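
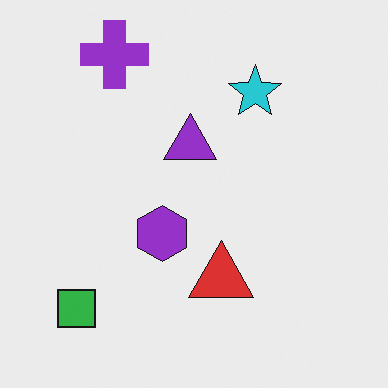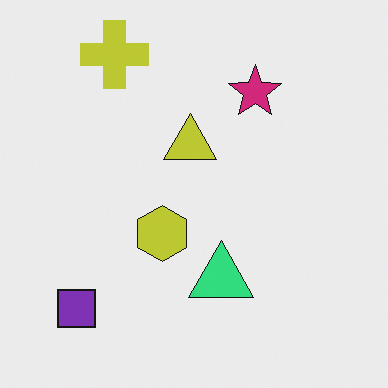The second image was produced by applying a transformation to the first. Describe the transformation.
This is the original image hue-shifted by a moderate amount.

Every shape's color has rotated by the same amount around the hue wheel — a uniform hue shift.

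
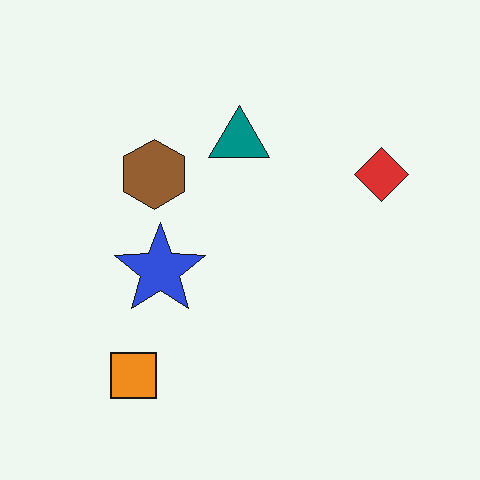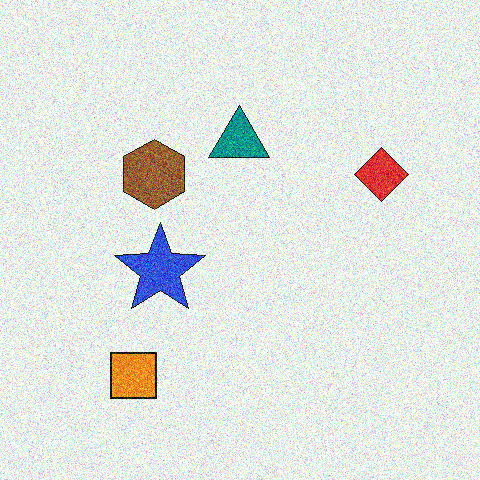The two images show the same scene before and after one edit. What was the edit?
The transformation is: degraded with heavy additive noise.

Random speckle covers the whole image, including the flat background.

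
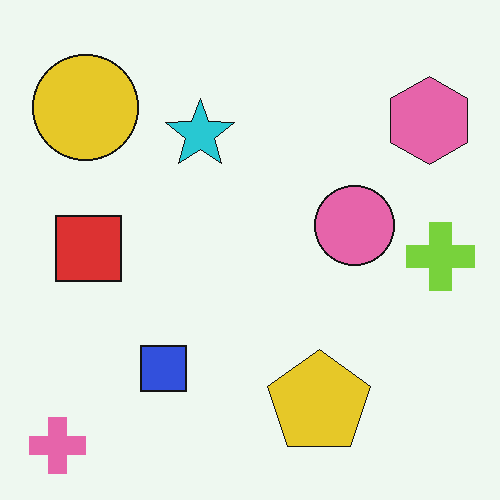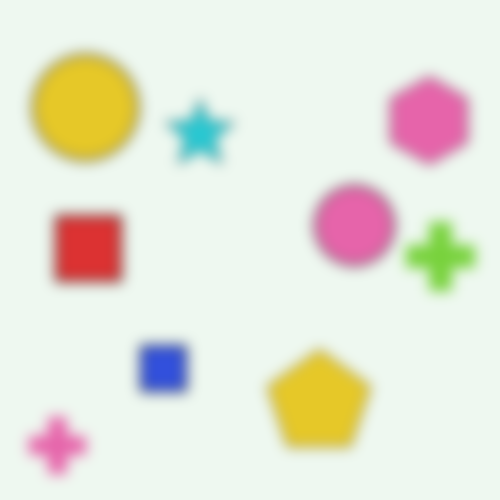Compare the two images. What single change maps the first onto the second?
It was heavily blurred.

Shape edges and outlines are uniformly softened across the whole image.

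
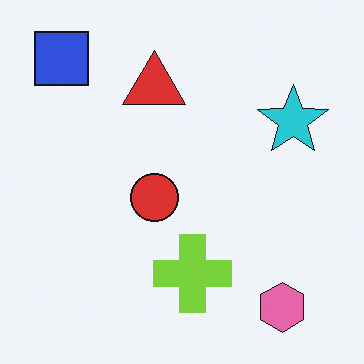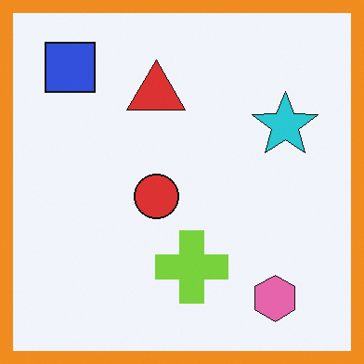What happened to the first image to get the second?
Framed with a orange border.

A solid orange frame runs around the edge of the second image, with the content slightly shrunk inside it.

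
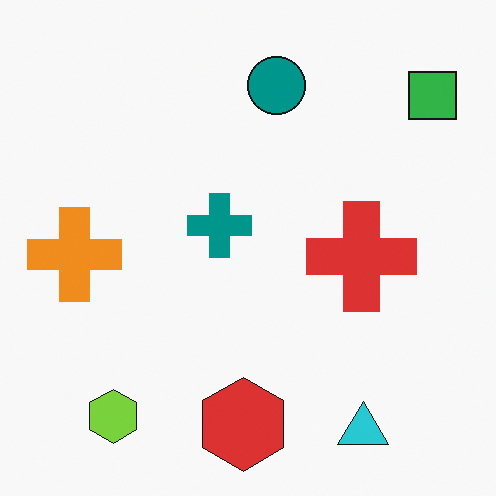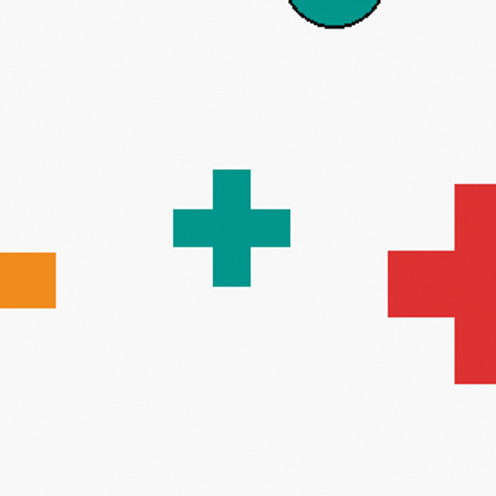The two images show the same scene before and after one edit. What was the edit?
The second image is the first cropped tightly and scaled back up.

The visible shapes are larger and the field of view is narrower; shapes near the original edges may be partly or wholly outside the frame — a crop-and-rescale.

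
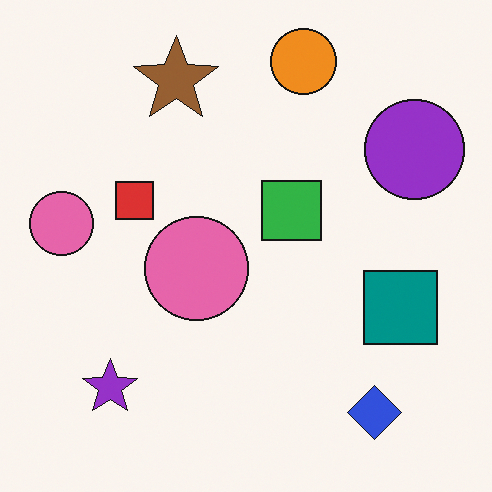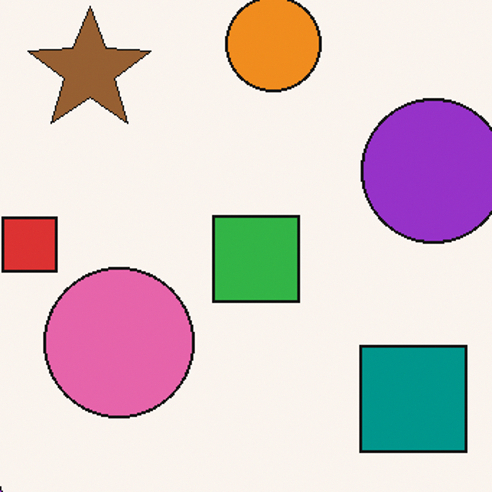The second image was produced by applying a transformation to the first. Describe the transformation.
Cropped slightly and scaled back up.

The visible shapes are larger and the field of view is narrower; shapes near the original edges may be partly or wholly outside the frame — a crop-and-rescale.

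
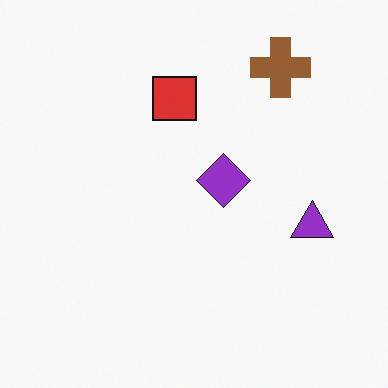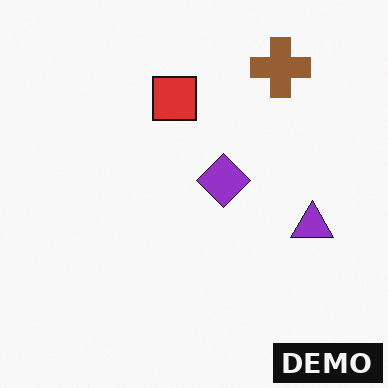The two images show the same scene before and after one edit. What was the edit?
The second image is the first watermarked with the text "DEMO" in the lower-right corner.

A dark label reading "DEMO" appears in the lower-right corner.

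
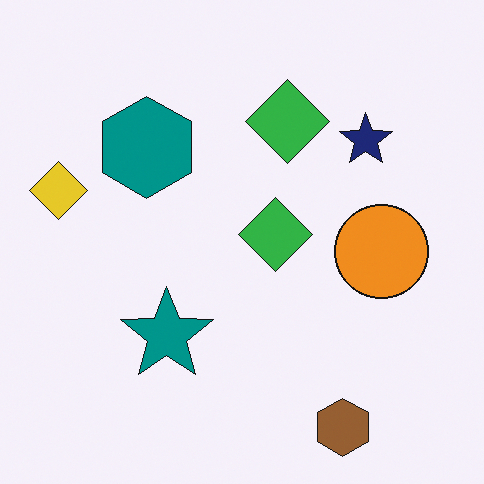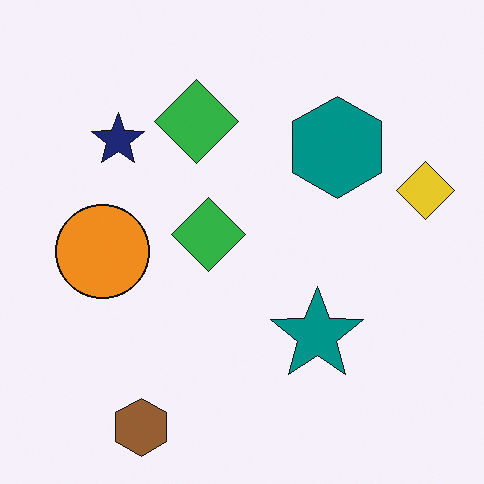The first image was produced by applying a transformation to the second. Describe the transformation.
The first image is the second flipped horizontally (left ↔ right).

The yellow diamond is in the right of the second image and the left of the first — shapes on opposite sides of the vertical midline have swapped in a mirror flip.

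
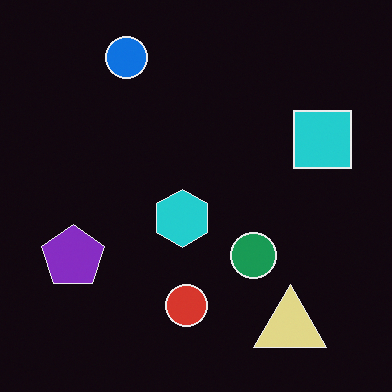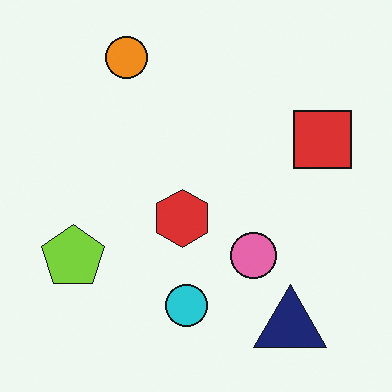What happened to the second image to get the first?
It was color-inverted (negative).

The light background has become dark and every shape's color is its complement — a photographic negative.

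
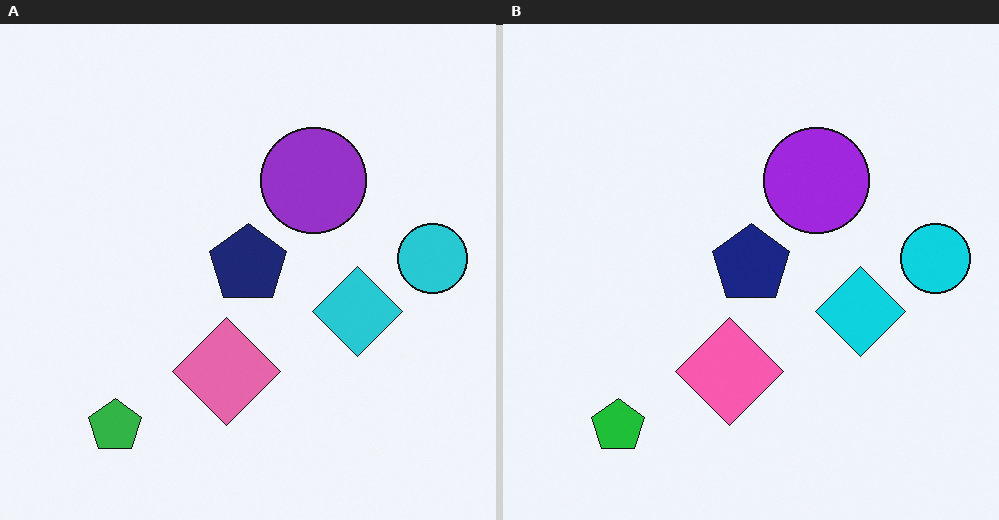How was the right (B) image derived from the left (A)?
The image was slightly oversaturated.

All colors are more vivid — a global saturation change.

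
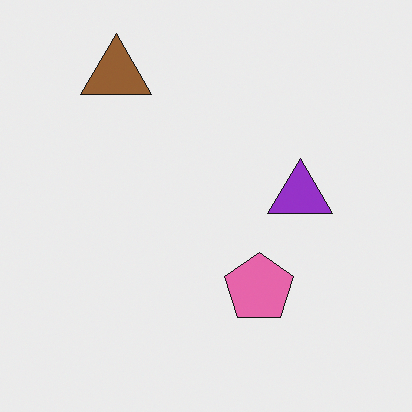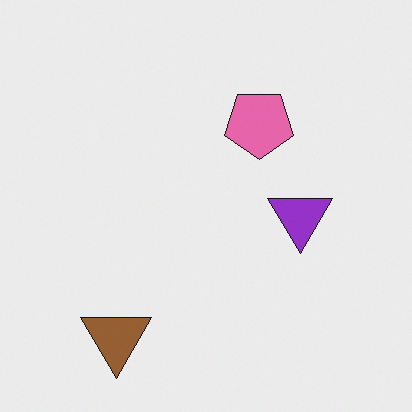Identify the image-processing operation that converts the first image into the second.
The image was flipped vertically (top ↔ bottom).

The brown triangle is in the top-left of the first image and the bottom-left of the second — shapes on opposite sides of the horizontal midline have swapped in a mirror flip.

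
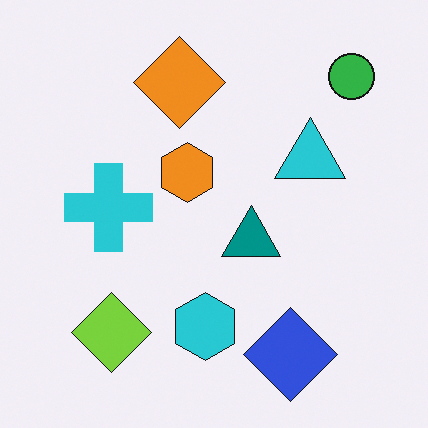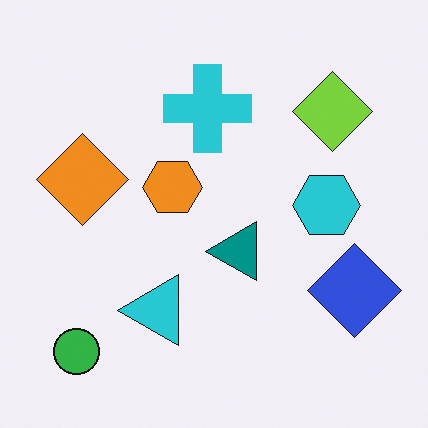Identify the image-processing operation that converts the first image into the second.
The second image is the first transposed (reflected across the top-left ↔ bottom-right diagonal).

Shapes have swapped their row and column positions — what was in the top-right is now in the bottom-left — a diagonal reflection.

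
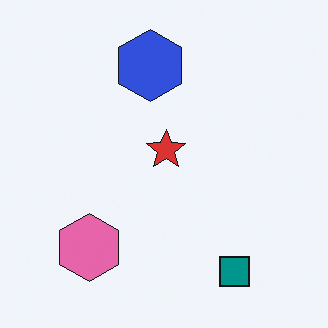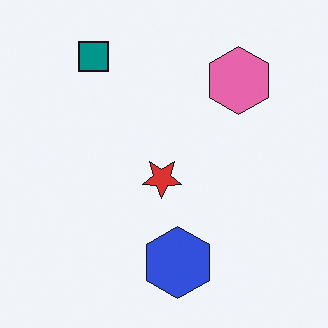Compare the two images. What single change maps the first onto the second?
Rotated 180°.

The teal square sits in the bottom-right of the first image and the top-left of the second — consistent with a whole-image 180° rotation.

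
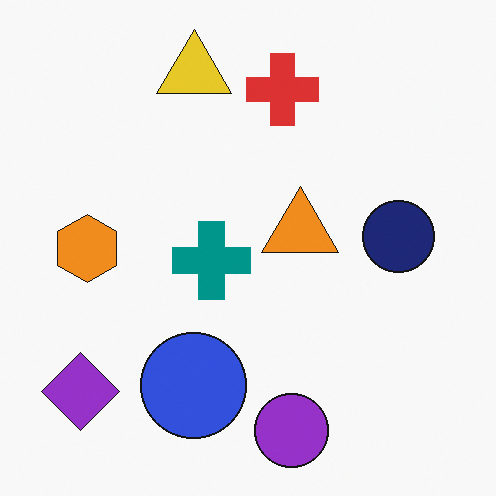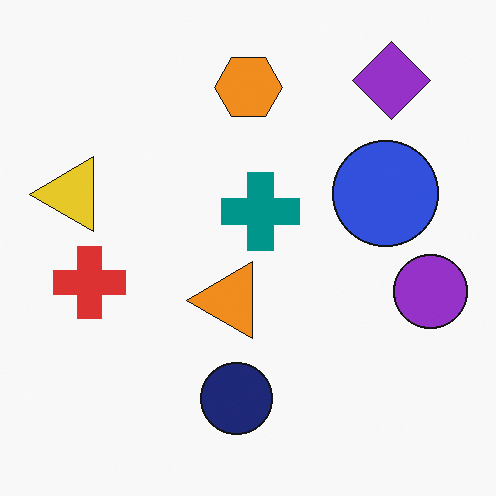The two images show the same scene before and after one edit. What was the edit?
It was transposed (reflected across the top-left ↔ bottom-right diagonal).

Shapes have swapped their row and column positions — what was in the top-right is now in the bottom-left — a diagonal reflection.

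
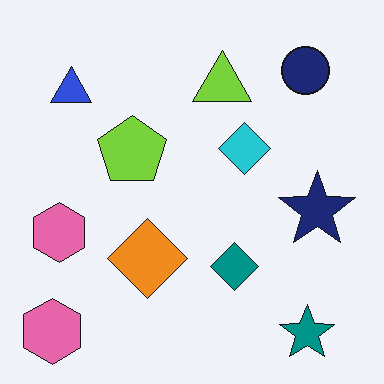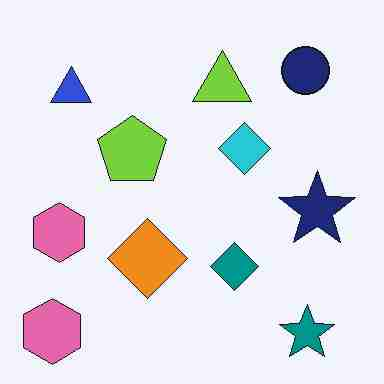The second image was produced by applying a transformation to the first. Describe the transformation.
Degraded with heavy JPEG compression.

Blocky 8×8 compression artifacts appear around shape edges and the flat background shows ringing — characteristic JPEG degradation.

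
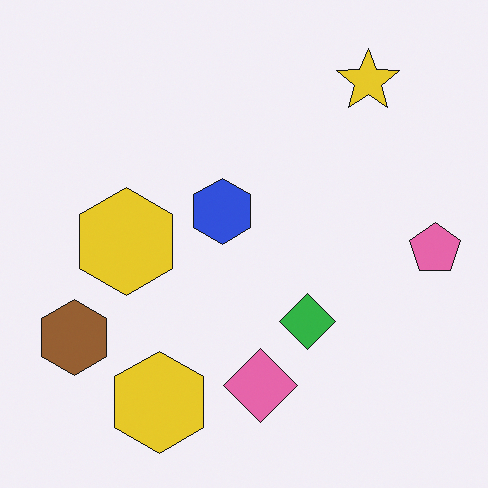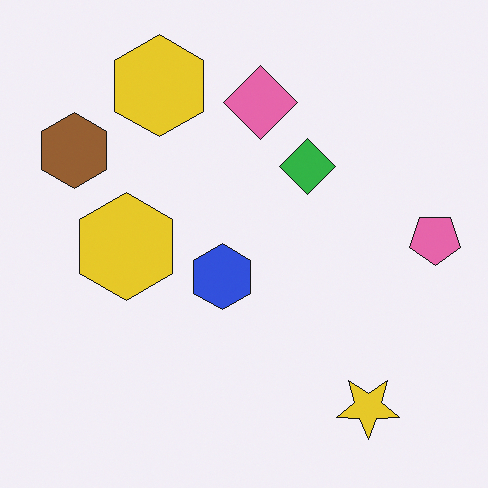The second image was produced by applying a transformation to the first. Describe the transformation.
The transformation is: flipped vertically (top ↔ bottom).

The yellow star is in the top-right of the first image and the bottom-right of the second — shapes on opposite sides of the horizontal midline have swapped in a mirror flip.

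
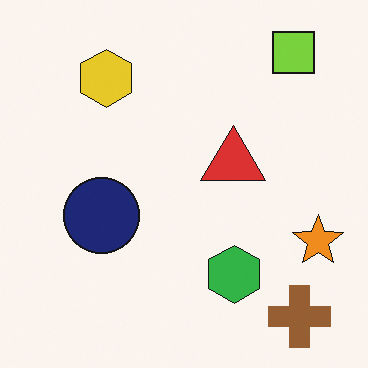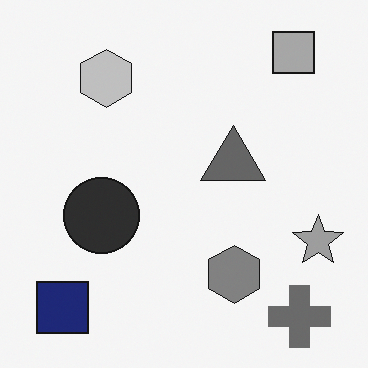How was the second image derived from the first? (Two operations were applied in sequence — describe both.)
Converted to grayscale, then overlaid with an additional navy square.

All color is removed — every shape is now a shade of grey. A navy square appears in the second image that is absent from the first.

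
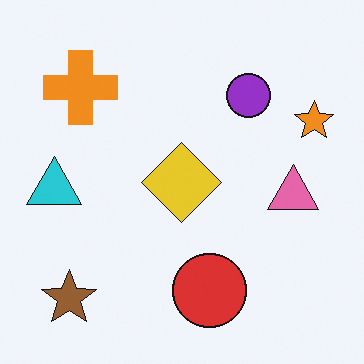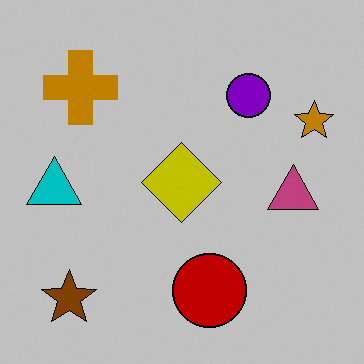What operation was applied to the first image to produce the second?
It was heavily posterized to just a handful of flat colors.

Each flat color has snapped to a coarser quantized level — most visibly, the near-white background has dropped to a flat grey.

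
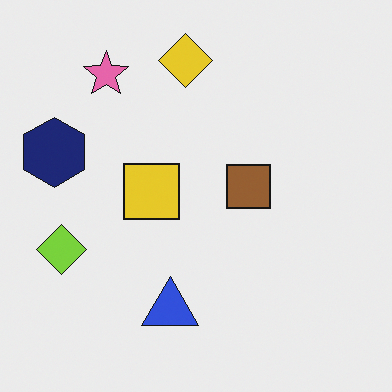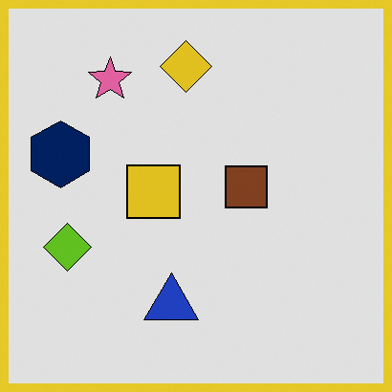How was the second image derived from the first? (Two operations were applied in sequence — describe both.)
The image was moderately posterized, then framed with a yellow border.

Each flat color has snapped to a coarser quantized level — most visibly, the near-white background has dropped to a flat grey. A solid yellow frame runs around the edge of the second image, with the content slightly shrunk inside it.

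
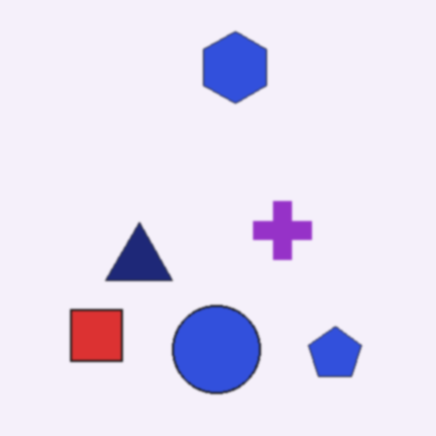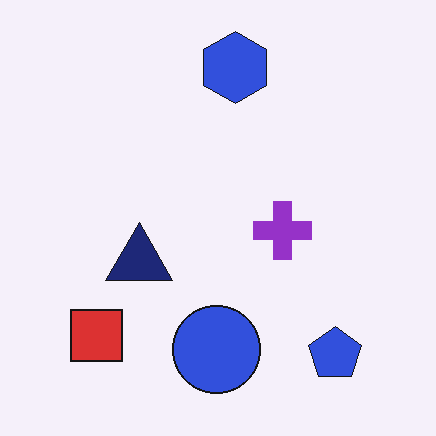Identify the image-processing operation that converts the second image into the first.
This is the original image lightly blurred.

Shape edges and outlines are uniformly softened across the whole image.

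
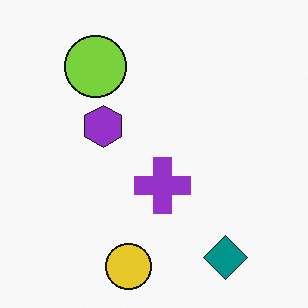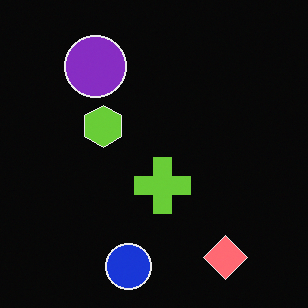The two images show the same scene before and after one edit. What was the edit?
The image was color-inverted (negative).

The light background has become dark and every shape's color is its complement — a photographic negative.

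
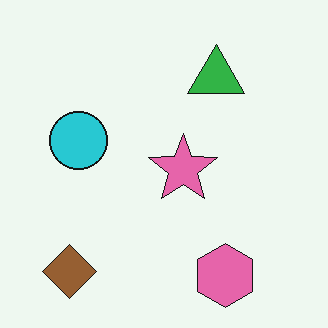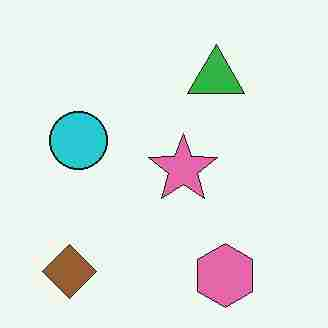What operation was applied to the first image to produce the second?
The transformation is: heavily JPEG-compressed with obvious blocking artifacts.

Blocky 8×8 compression artifacts appear around shape edges and the flat background shows ringing — characteristic JPEG degradation.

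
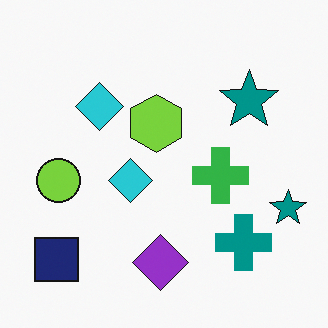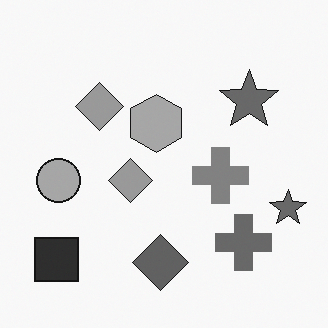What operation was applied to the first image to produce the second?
This is the original image converted to grayscale.

All color is removed — every shape is now a shade of grey.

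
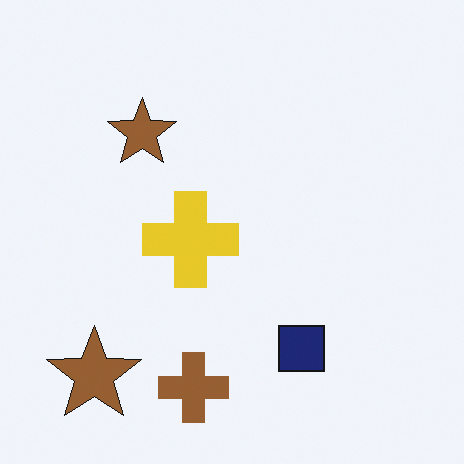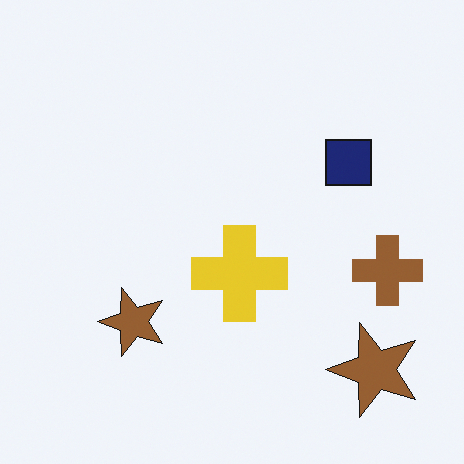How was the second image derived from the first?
Rotated 90° counter-clockwise.

The brown cross sits in the bottom of the first image and the right of the second — consistent with a whole-image 90° counter-clockwise rotation.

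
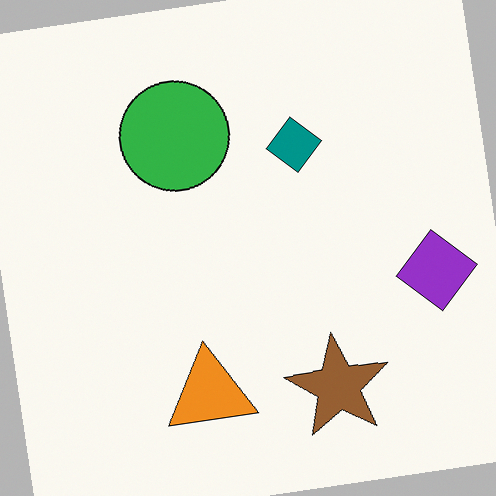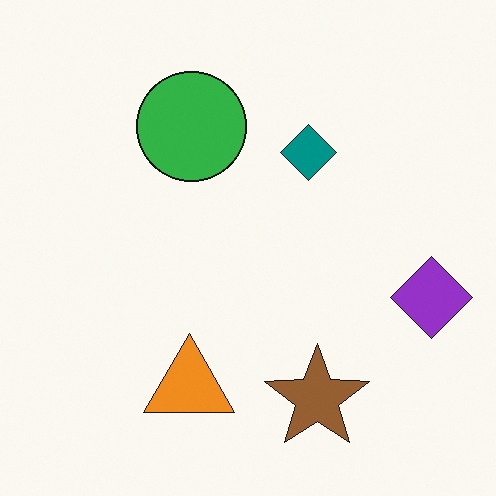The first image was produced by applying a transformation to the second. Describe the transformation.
This is the original image rotated counter-clockwise by a few degrees.

Every shape is tilted by the same angle and the image corners show triangular fill wedges — a whole-image rotation by a non-right angle.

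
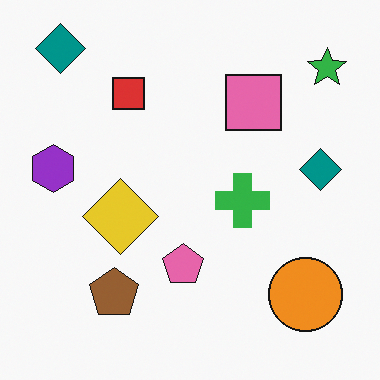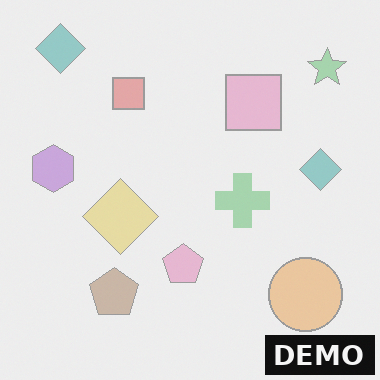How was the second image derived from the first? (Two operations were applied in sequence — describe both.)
The transformation is: given much lower contrast, then watermarked with the text "DEMO" in the lower-right corner.

Tones are pushed toward mid-grey across the whole image — a global contrast change. A dark label reading "DEMO" appears in the lower-right corner.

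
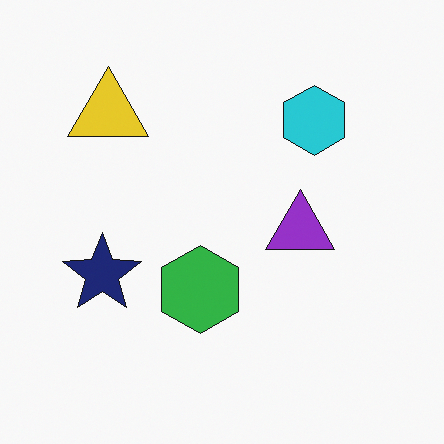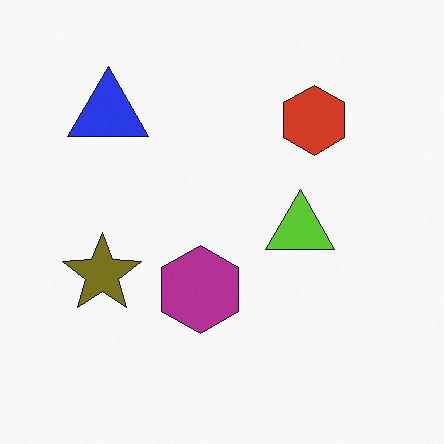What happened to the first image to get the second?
The transformation is: hue-shifted by a large amount.

Every shape's color has rotated by the same amount around the hue wheel — a uniform hue shift.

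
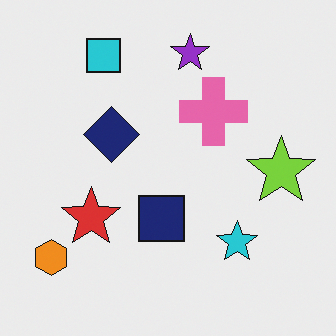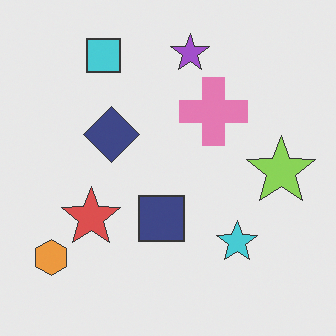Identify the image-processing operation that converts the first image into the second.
It was given slightly reduced contrast.

Tones are pushed toward mid-grey across the whole image — a global contrast change.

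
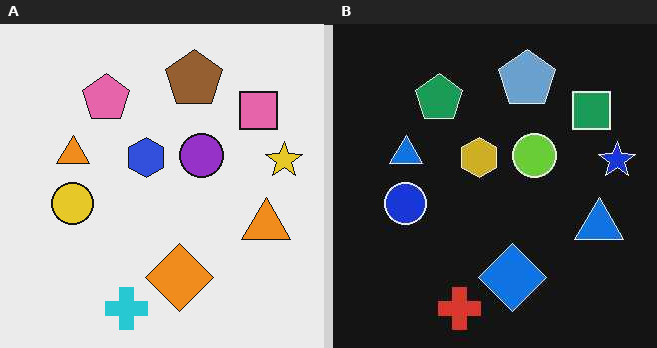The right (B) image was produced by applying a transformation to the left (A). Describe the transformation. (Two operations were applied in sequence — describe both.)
It was color-inverted (negative), then given moderate JPEG compression.

The light background has become dark and every shape's color is its complement — a photographic negative. Blocky 8×8 compression artifacts appear around shape edges and the flat background shows ringing — characteristic JPEG degradation.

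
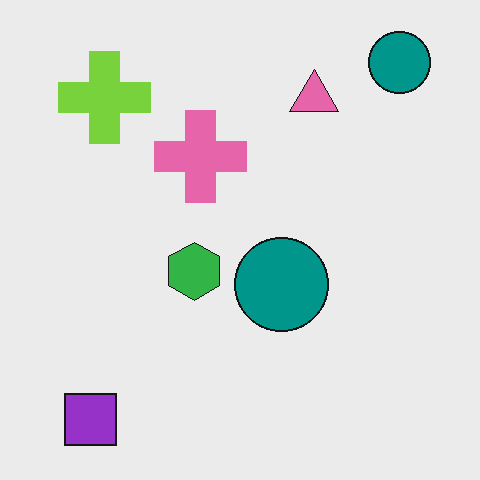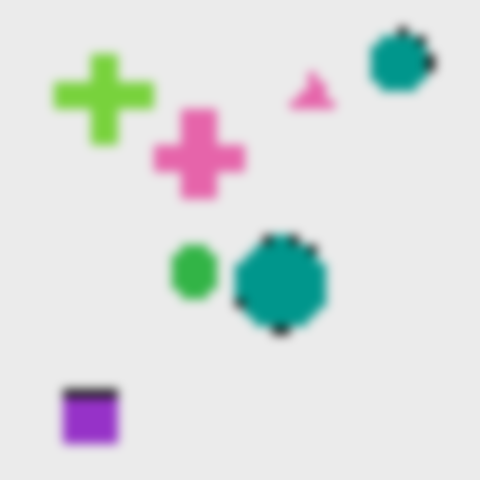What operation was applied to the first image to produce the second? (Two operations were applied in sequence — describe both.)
Heavily pixelated into large blocks, then strongly gaussian-blurred.

Shapes are reduced to large square blocks; fine edges and outlines are lost — a downscale-then-upscale (mosaic) effect. Shape edges and outlines are uniformly softened across the whole image.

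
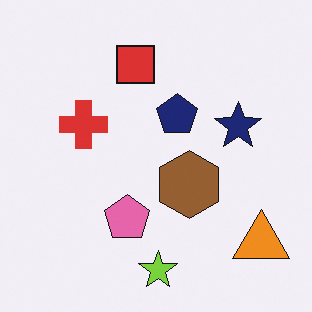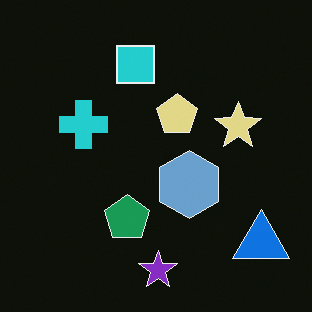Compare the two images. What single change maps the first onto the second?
The transformation is: color-inverted (negative).

The light background has become dark and every shape's color is its complement — a photographic negative.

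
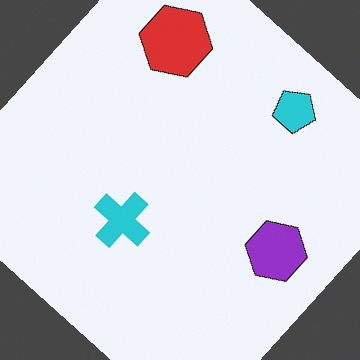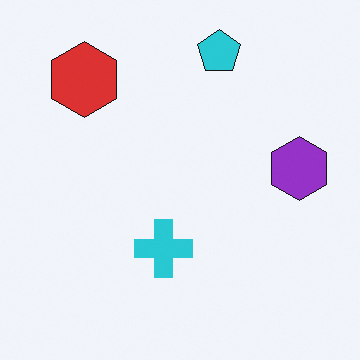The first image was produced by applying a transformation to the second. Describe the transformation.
The image was rotated clockwise by a large amount — several tens of degrees.

Every shape is tilted by the same angle and the image corners show triangular fill wedges — a whole-image rotation by a non-right angle.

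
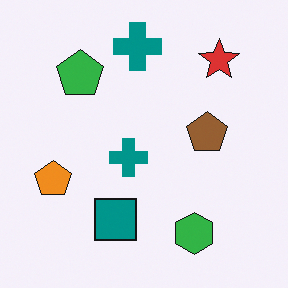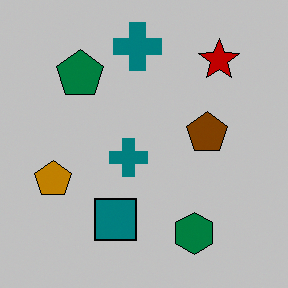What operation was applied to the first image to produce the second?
The image was heavily posterized to just a handful of flat colors.

Each flat color has snapped to a coarser quantized level — most visibly, the near-white background has dropped to a flat grey.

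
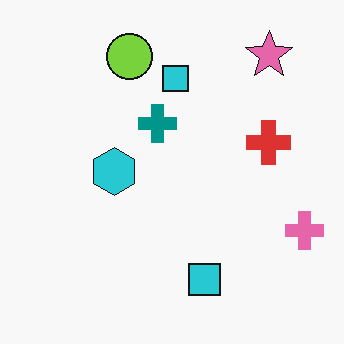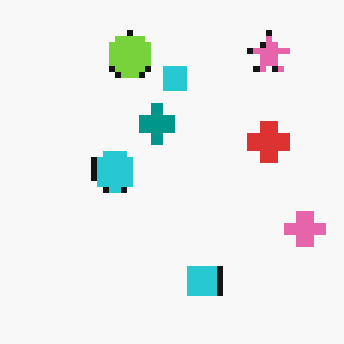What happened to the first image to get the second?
This is the original image pixelated into visible square blocks.

Shapes are reduced to large square blocks; fine edges and outlines are lost — a downscale-then-upscale (mosaic) effect.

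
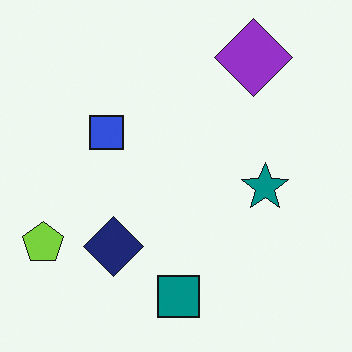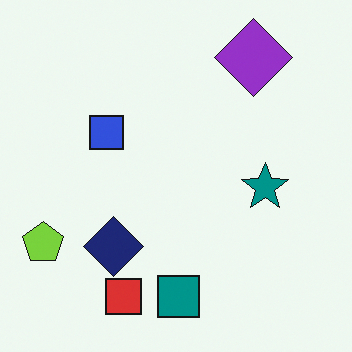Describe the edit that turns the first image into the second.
The second image is the first overlaid with an additional red square.

A red square appears in the second image that is absent from the first.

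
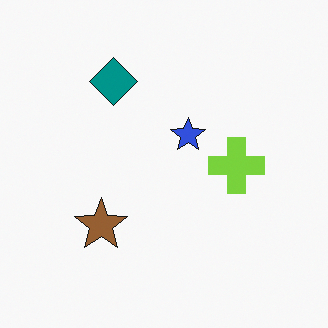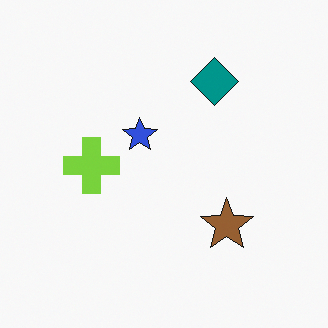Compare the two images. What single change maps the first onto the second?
The image was flipped horizontally (left ↔ right).

The lime cross is in the right of the first image and the left of the second — shapes on opposite sides of the vertical midline have swapped in a mirror flip.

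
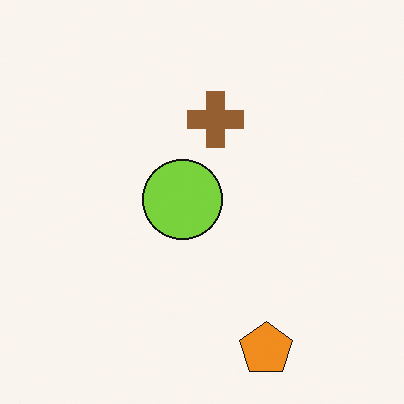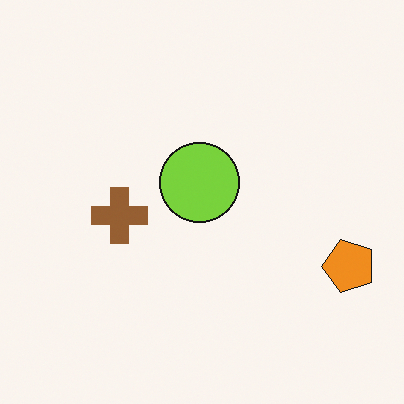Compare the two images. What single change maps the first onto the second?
The transformation is: transposed (reflected across the top-left ↔ bottom-right diagonal).

Shapes have swapped their row and column positions — what was in the top-right is now in the bottom-left — a diagonal reflection.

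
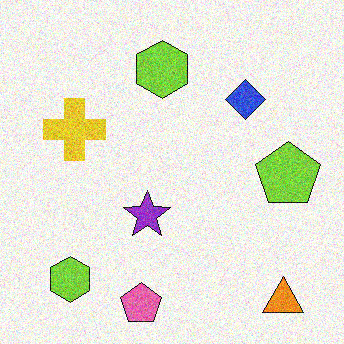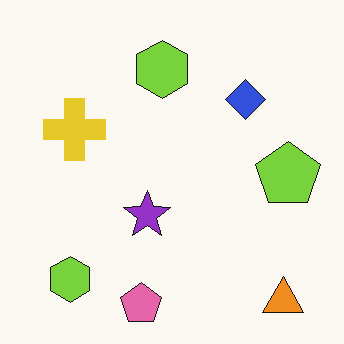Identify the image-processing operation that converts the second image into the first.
The image was degraded with visible gaussian noise.

Random speckle covers the whole image, including the flat background.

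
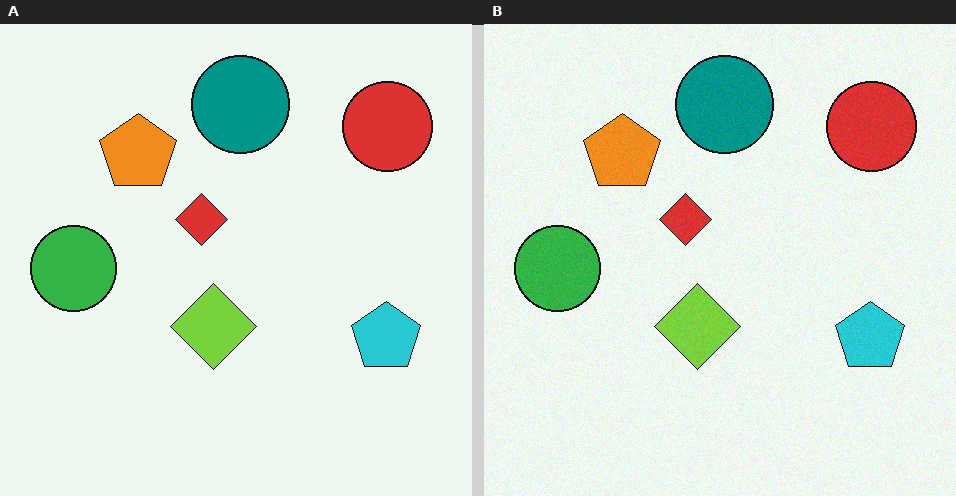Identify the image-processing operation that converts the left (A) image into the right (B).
The transformation is: degraded with a light layer of grain.

Random speckle covers the whole image, including the flat background.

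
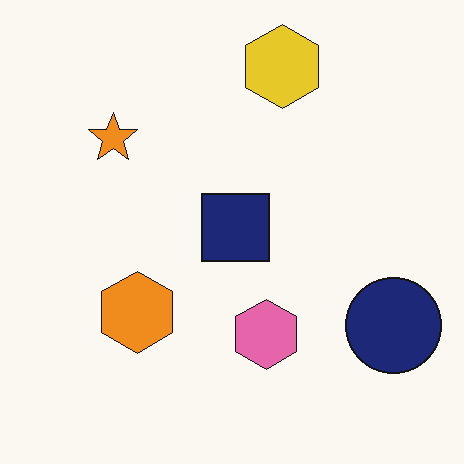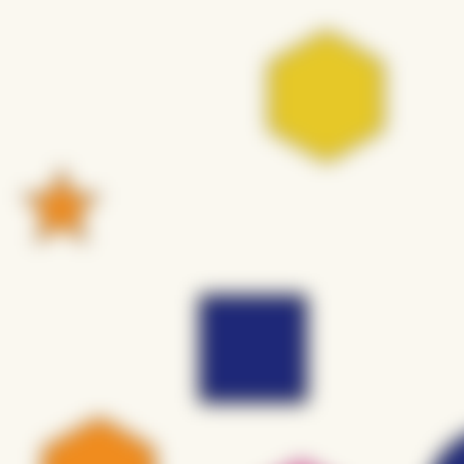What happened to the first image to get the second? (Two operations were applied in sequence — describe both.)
This is the original image strongly gaussian-blurred, then cropped slightly and scaled back up.

Shape edges and outlines are uniformly softened across the whole image. The visible shapes are larger and the field of view is narrower; shapes near the original edges may be partly or wholly outside the frame — a crop-and-rescale.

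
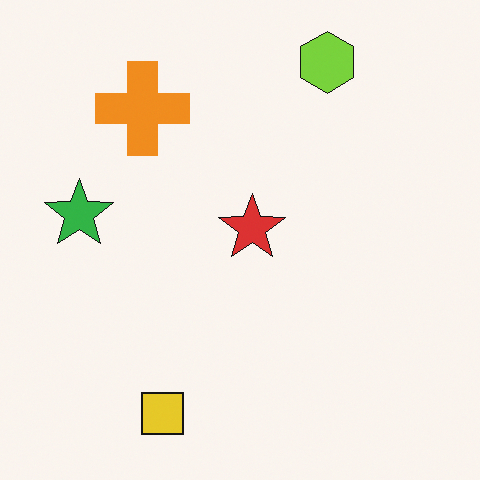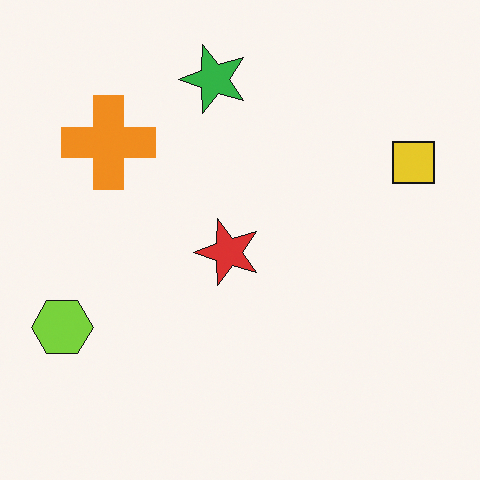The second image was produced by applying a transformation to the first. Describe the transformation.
The second image is the first transposed (reflected across the top-left ↔ bottom-right diagonal).

Shapes have swapped their row and column positions — what was in the top-right is now in the bottom-left — a diagonal reflection.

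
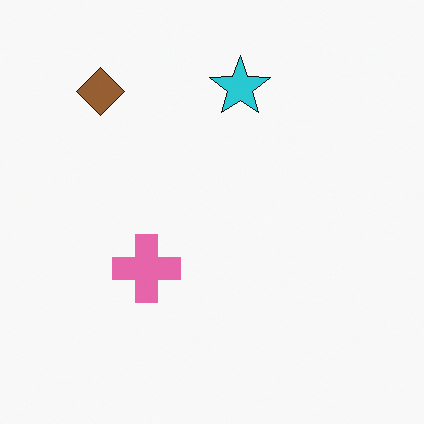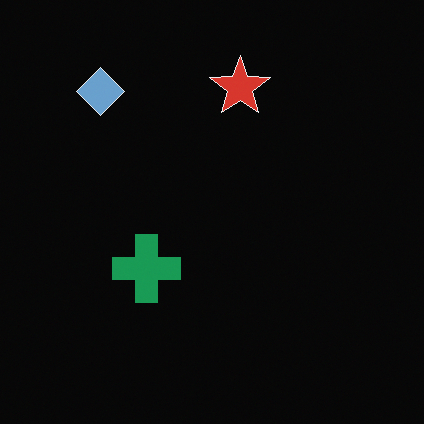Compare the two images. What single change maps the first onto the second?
It was color-inverted (negative).

The light background has become dark and every shape's color is its complement — a photographic negative.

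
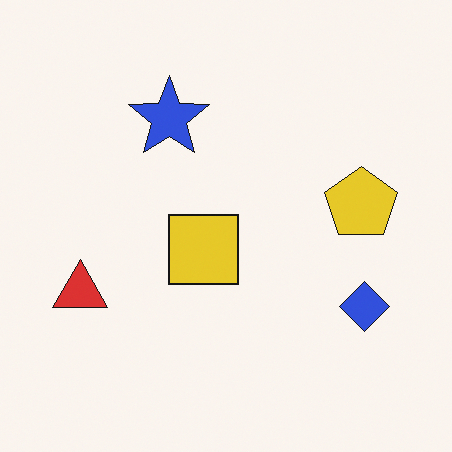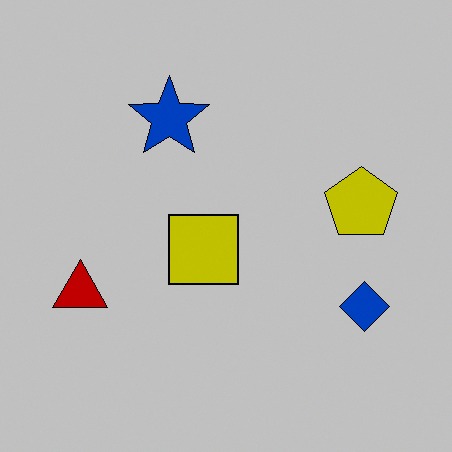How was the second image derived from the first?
The transformation is: heavily posterized to just a handful of flat colors.

Each flat color has snapped to a coarser quantized level — most visibly, the near-white background has dropped to a flat grey.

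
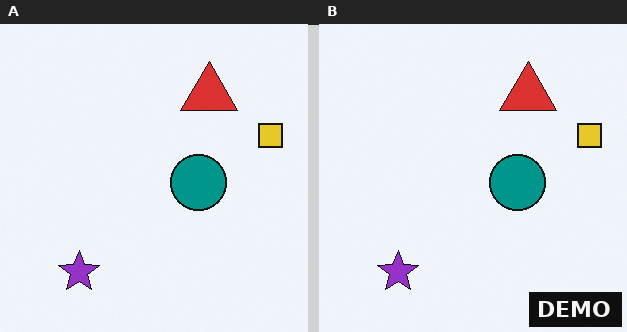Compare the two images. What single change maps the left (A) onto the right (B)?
It was watermarked with the text "DEMO" in the lower-right corner.

A dark label reading "DEMO" appears in the lower-right corner.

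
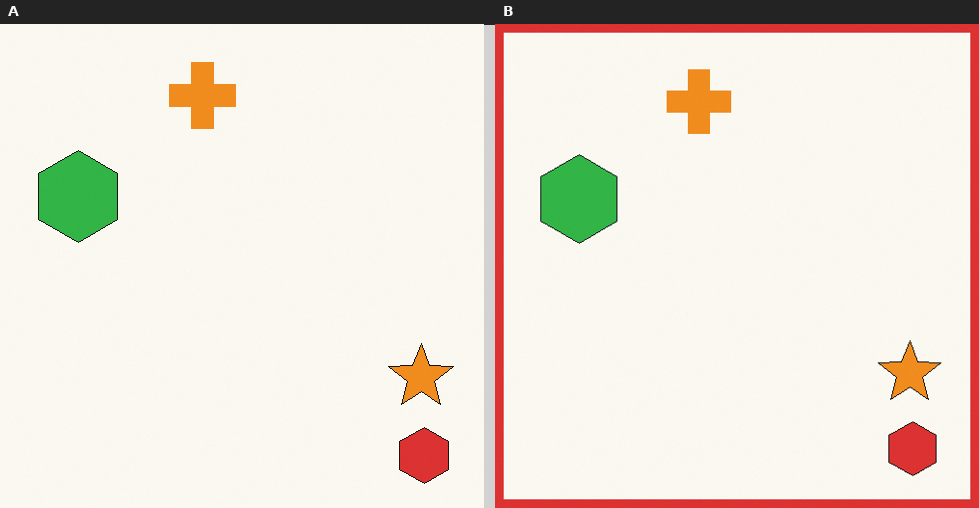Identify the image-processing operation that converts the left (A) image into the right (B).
The transformation is: framed with a red border.

A solid red frame runs around the edge of the right (B) image, with the content slightly shrunk inside it.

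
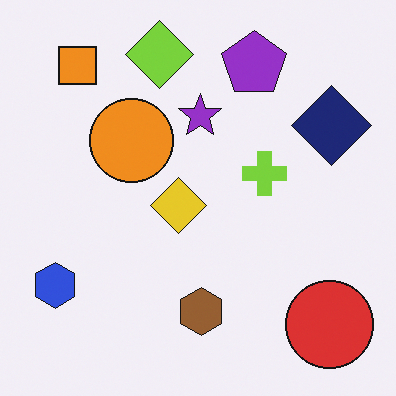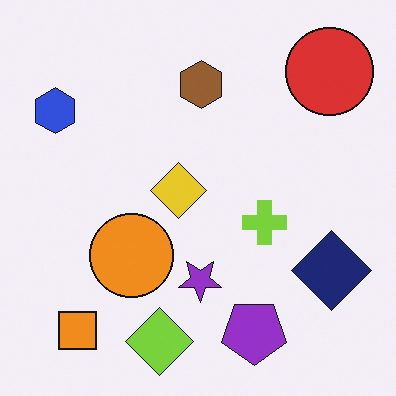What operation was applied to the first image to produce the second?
The second image is the first flipped vertically (top ↔ bottom).

The lime diamond is in the top of the first image and the bottom of the second — shapes on opposite sides of the horizontal midline have swapped in a mirror flip.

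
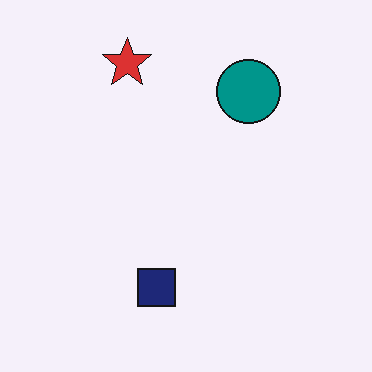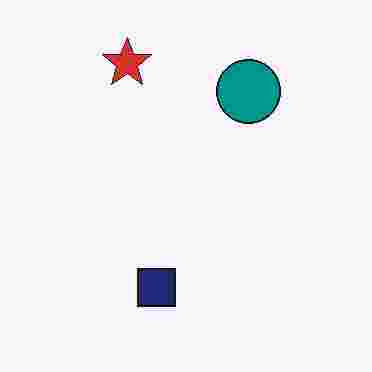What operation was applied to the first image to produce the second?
This is the original image degraded with heavy JPEG compression.

Blocky 8×8 compression artifacts appear around shape edges and the flat background shows ringing — characteristic JPEG degradation.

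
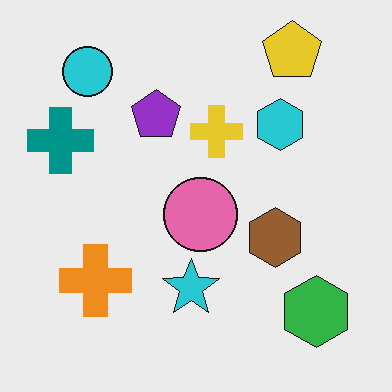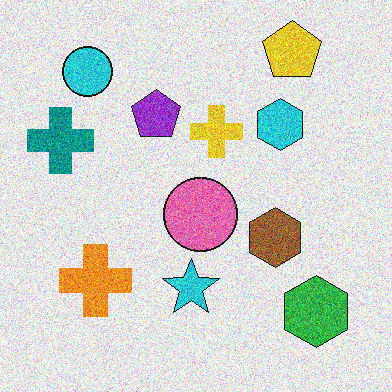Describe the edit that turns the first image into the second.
The image was degraded with a thick layer of grain.

Random speckle covers the whole image, including the flat background.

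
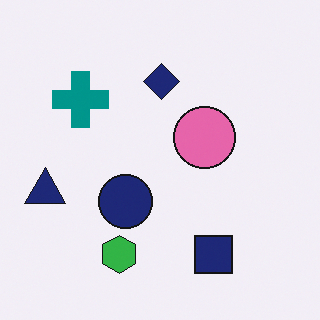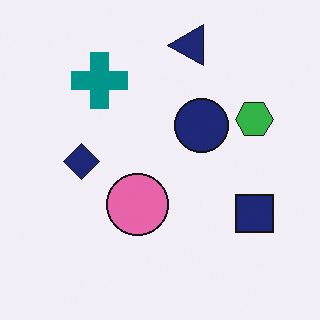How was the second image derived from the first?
The transformation is: transposed (reflected across the top-left ↔ bottom-right diagonal).

Shapes have swapped their row and column positions — what was in the top-right is now in the bottom-left — a diagonal reflection.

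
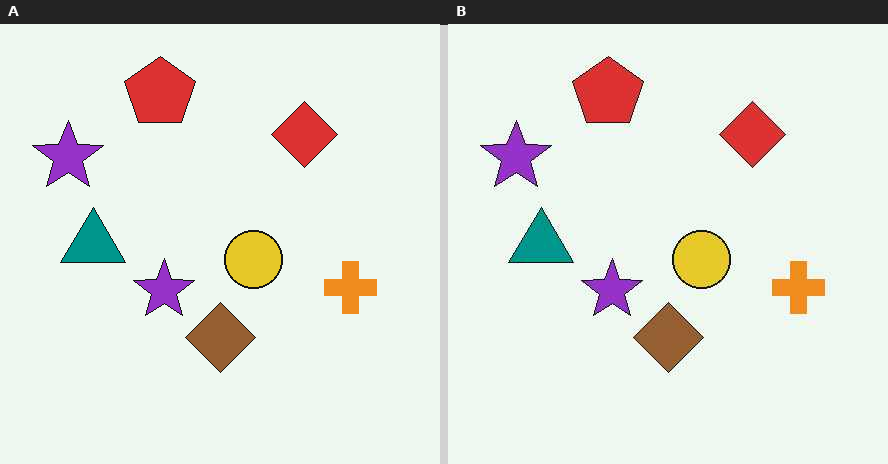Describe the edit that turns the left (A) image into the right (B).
This is the original image JPEG-compressed with visible artifacts.

Blocky 8×8 compression artifacts appear around shape edges and the flat background shows ringing — characteristic JPEG degradation.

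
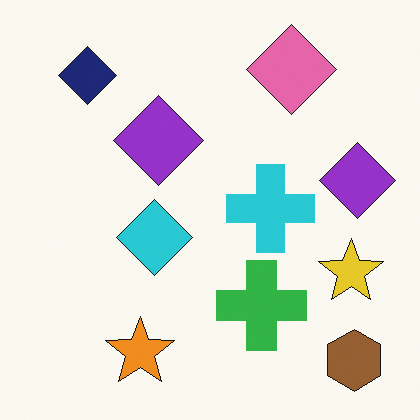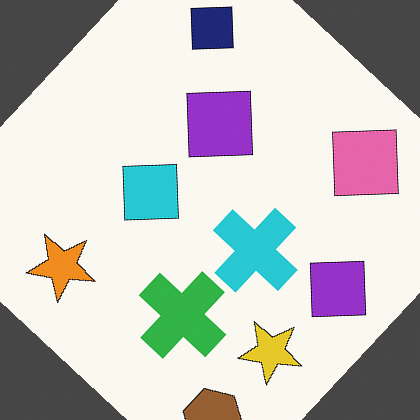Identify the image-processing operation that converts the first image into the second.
The second image is the first rotated clockwise by a large amount — several tens of degrees.

Every shape is tilted by the same angle and the image corners show triangular fill wedges — a whole-image rotation by a non-right angle.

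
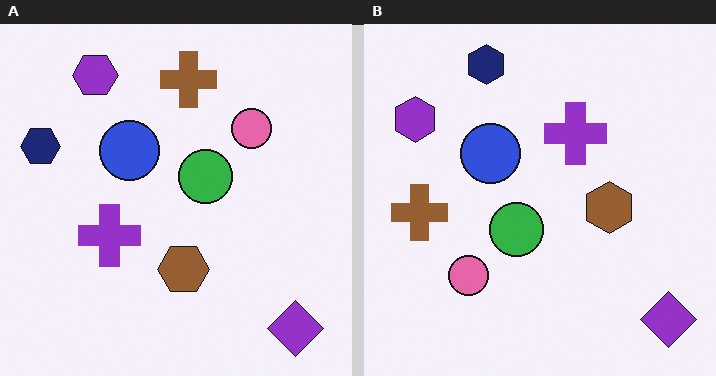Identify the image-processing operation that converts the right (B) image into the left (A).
This is the original image transposed (reflected across the top-left ↔ bottom-right diagonal).

Shapes have swapped their row and column positions — what was in the top-right is now in the bottom-left — a diagonal reflection.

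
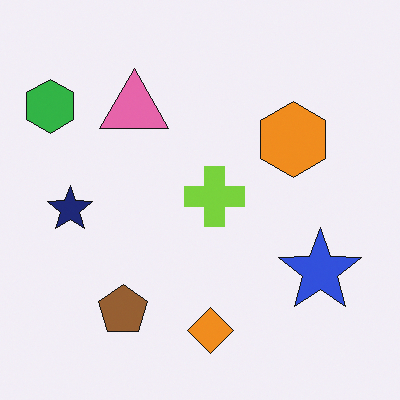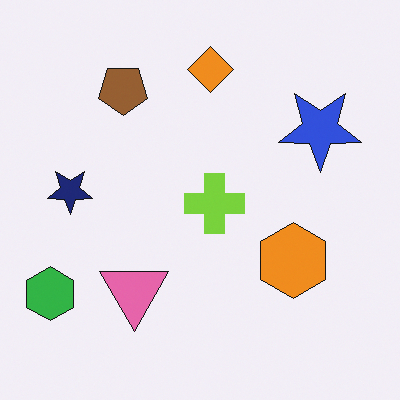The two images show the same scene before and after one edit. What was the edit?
It was flipped vertically (top ↔ bottom).

The orange diamond is in the bottom of the first image and the top of the second — shapes on opposite sides of the horizontal midline have swapped in a mirror flip.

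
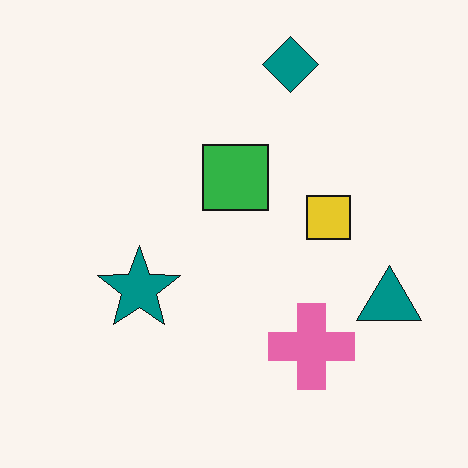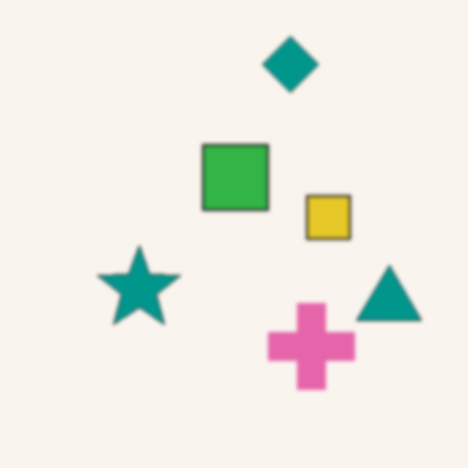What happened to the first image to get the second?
It was lightly blurred.

Shape edges and outlines are uniformly softened across the whole image.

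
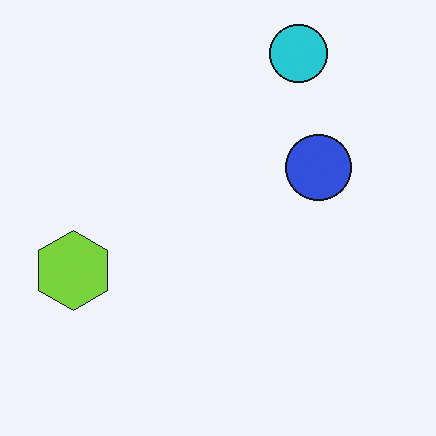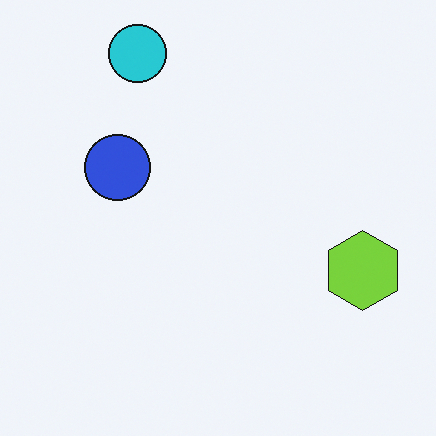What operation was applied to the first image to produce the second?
The transformation is: flipped horizontally (left ↔ right).

The lime hexagon is in the left of the first image and the right of the second — shapes on opposite sides of the vertical midline have swapped in a mirror flip.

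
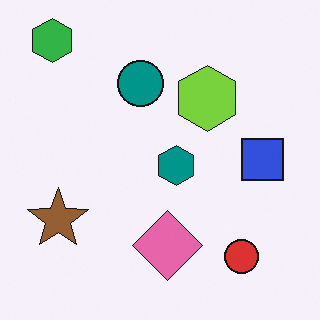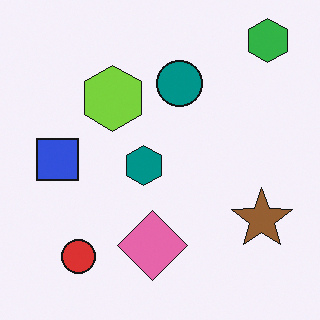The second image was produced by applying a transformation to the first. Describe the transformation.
The transformation is: flipped horizontally (left ↔ right).

The green hexagon is in the top-left of the first image and the top-right of the second — shapes on opposite sides of the vertical midline have swapped in a mirror flip.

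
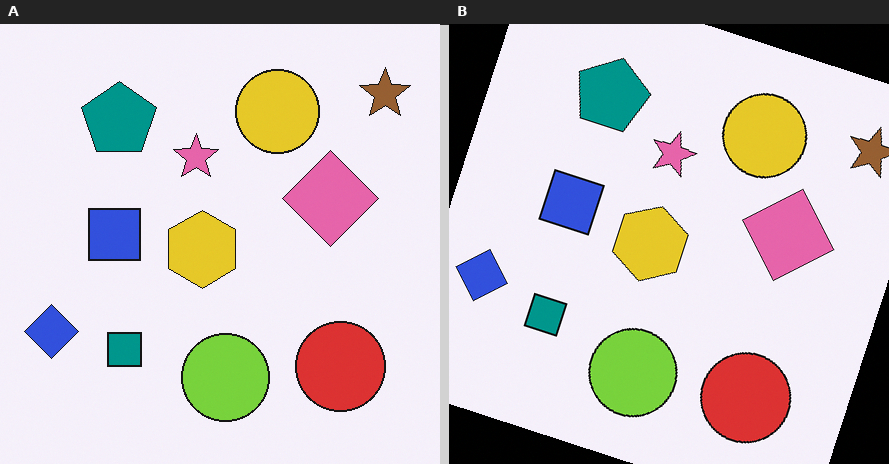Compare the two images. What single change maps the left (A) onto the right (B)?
This is the original image rotated clockwise by a moderate amount.

Every shape is tilted by the same angle and the image corners show triangular fill wedges — a whole-image rotation by a non-right angle.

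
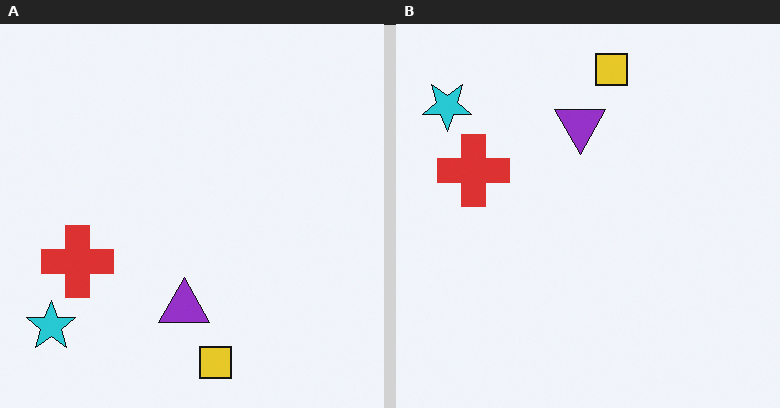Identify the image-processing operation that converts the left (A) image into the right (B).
The image was flipped vertically (top ↔ bottom).

The yellow square is in the bottom of the left (A) image and the top of the right (B) — shapes on opposite sides of the horizontal midline have swapped in a mirror flip.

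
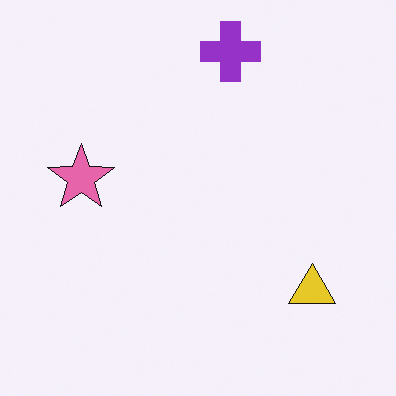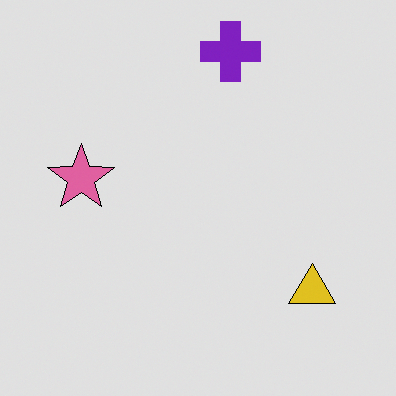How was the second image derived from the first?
The image was moderately posterized.

Each flat color has snapped to a coarser quantized level — most visibly, the near-white background has dropped to a flat grey.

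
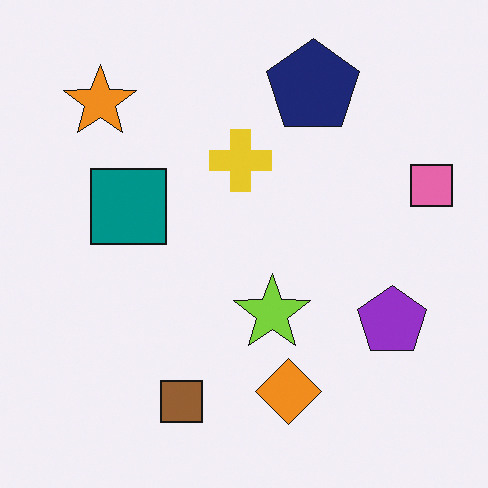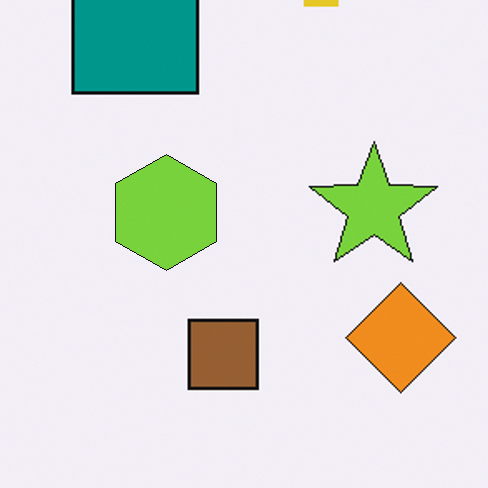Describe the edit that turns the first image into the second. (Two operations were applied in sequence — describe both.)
Cropped tightly and scaled back up, then overlaid with an additional lime hexagon.

The visible shapes are larger and the field of view is narrower; shapes near the original edges may be partly or wholly outside the frame — a crop-and-rescale. A lime hexagon appears in the second image that is absent from the first.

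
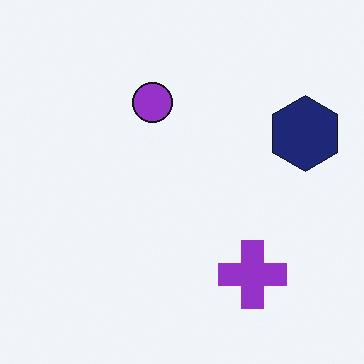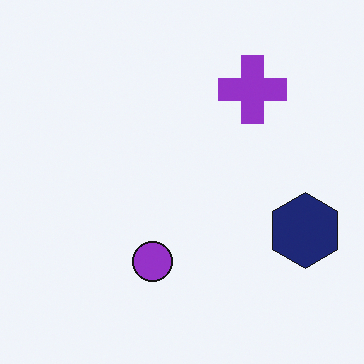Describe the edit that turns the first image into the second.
The image was flipped vertically (top ↔ bottom).

The purple cross is in the bottom-right of the first image and the top-right of the second — shapes on opposite sides of the horizontal midline have swapped in a mirror flip.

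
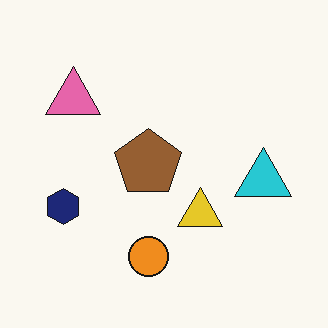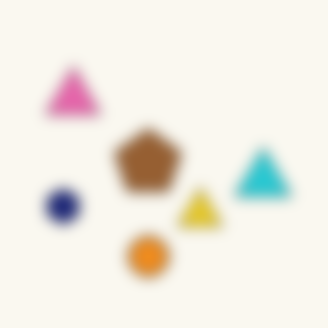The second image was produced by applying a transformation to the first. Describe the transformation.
Heavily blurred.

Shape edges and outlines are uniformly softened across the whole image.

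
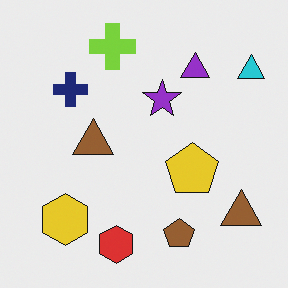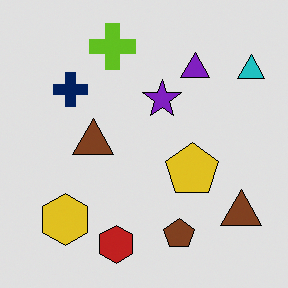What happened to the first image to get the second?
The second image is the first moderately posterized.

Each flat color has snapped to a coarser quantized level — most visibly, the near-white background has dropped to a flat grey.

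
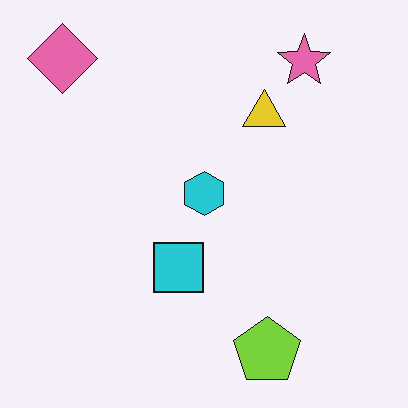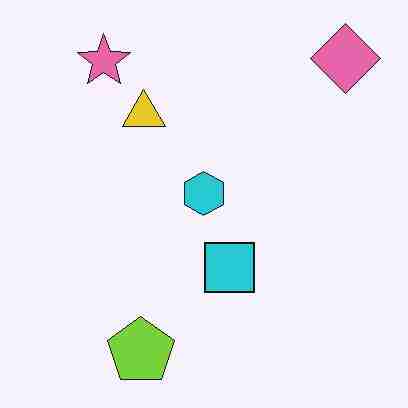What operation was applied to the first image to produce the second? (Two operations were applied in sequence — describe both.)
The transformation is: heavily JPEG-compressed with obvious blocking artifacts, then flipped horizontally (left ↔ right).

Blocky 8×8 compression artifacts appear around shape edges and the flat background shows ringing — characteristic JPEG degradation. The pink diamond is in the top-left of the first image and the top-right of the second — shapes on opposite sides of the vertical midline have swapped in a mirror flip.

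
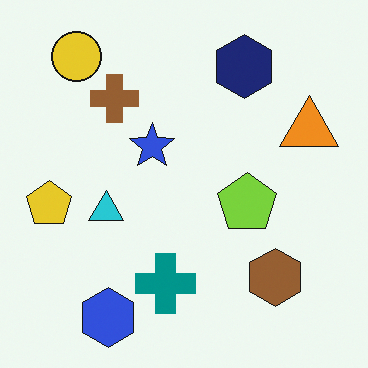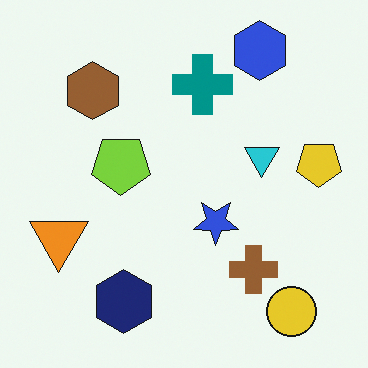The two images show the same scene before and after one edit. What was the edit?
The transformation is: rotated 180°.

The yellow circle sits in the top-left of the first image and the bottom-right of the second — consistent with a whole-image 180° rotation.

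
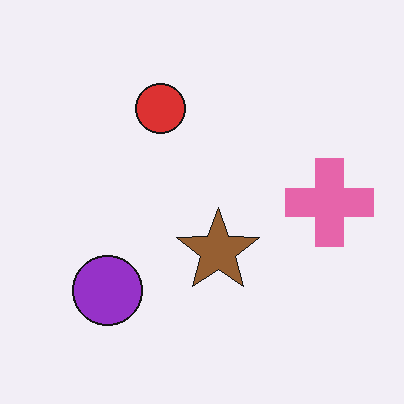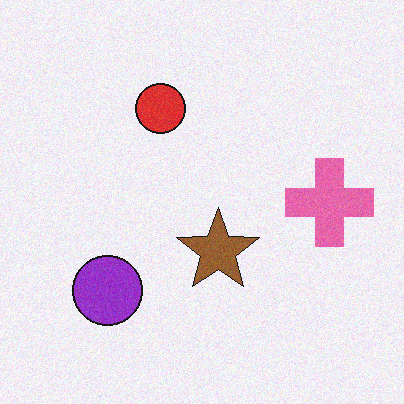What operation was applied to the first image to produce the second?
This is the original image degraded with light additive noise.

Random speckle covers the whole image, including the flat background.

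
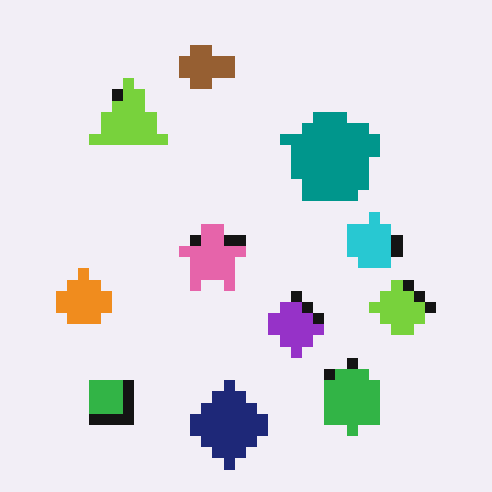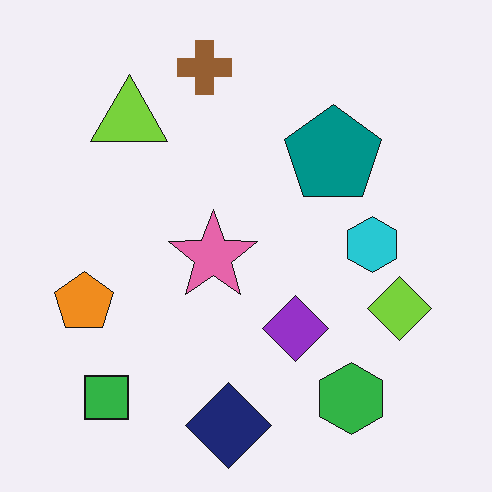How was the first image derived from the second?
This is the original image heavily pixelated into large blocks.

Shapes are reduced to large square blocks; fine edges and outlines are lost — a downscale-then-upscale (mosaic) effect.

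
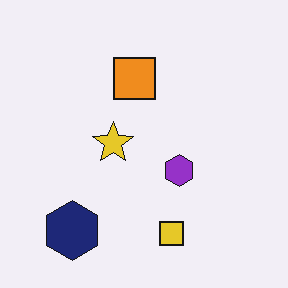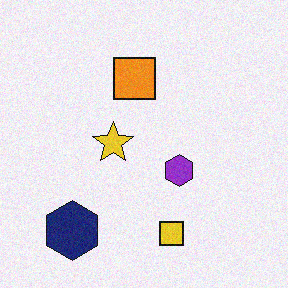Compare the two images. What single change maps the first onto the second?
This is the original image degraded with a light layer of grain.

Random speckle covers the whole image, including the flat background.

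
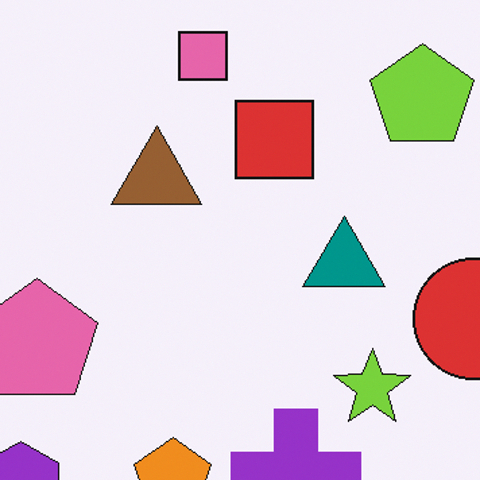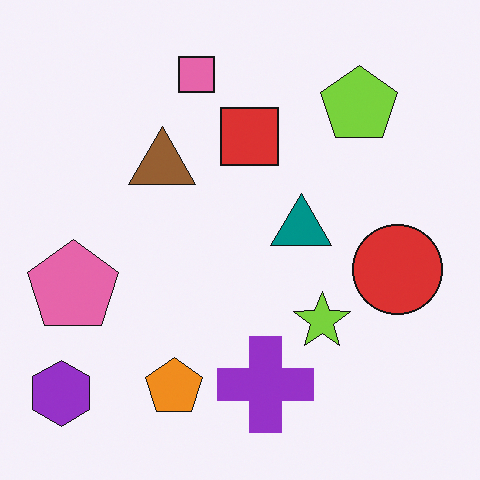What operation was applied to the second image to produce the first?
The image was cropped to a modestly smaller region and rescaled.

The visible shapes are larger and the field of view is narrower; shapes near the original edges may be partly or wholly outside the frame — a crop-and-rescale.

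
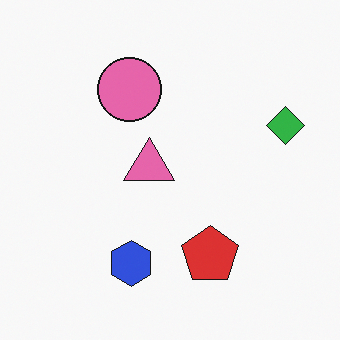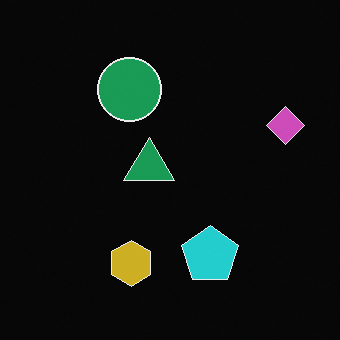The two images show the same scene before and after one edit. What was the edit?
It was color-inverted (negative).

The light background has become dark and every shape's color is its complement — a photographic negative.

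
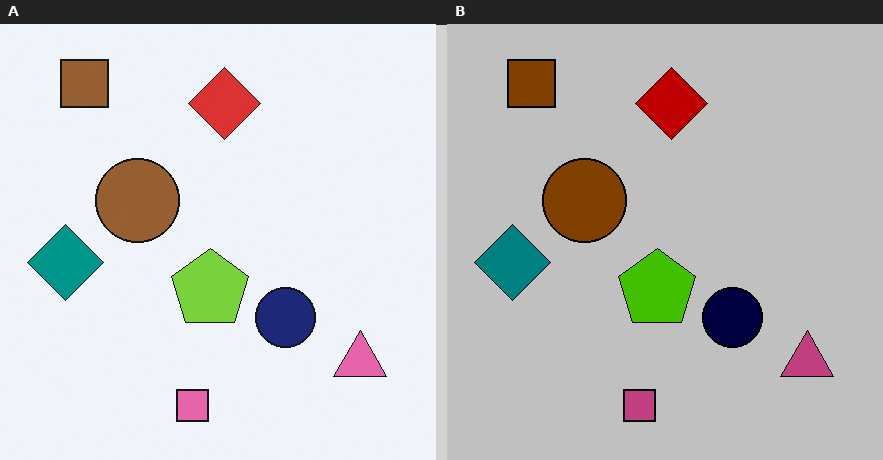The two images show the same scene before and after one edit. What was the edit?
The image was heavily posterized to just a handful of flat colors.

Each flat color has snapped to a coarser quantized level — most visibly, the near-white background has dropped to a flat grey.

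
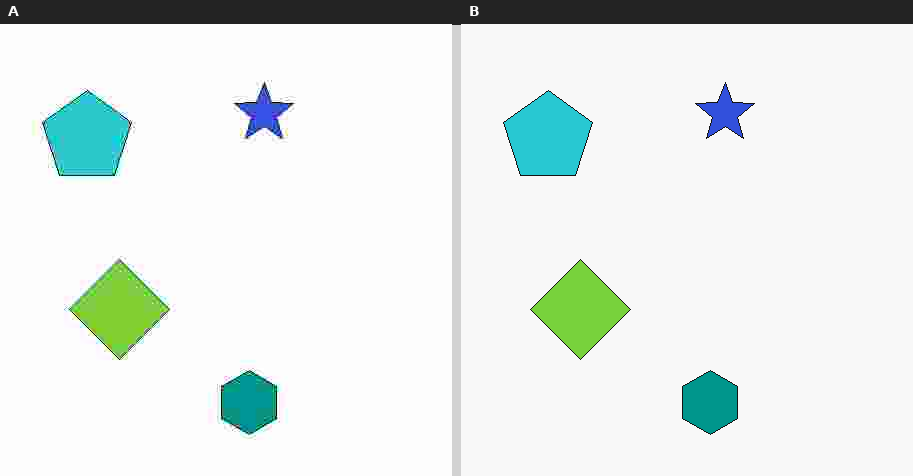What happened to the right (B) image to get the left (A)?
The transformation is: degraded with heavy JPEG compression.

Blocky 8×8 compression artifacts appear around shape edges and the flat background shows ringing — characteristic JPEG degradation.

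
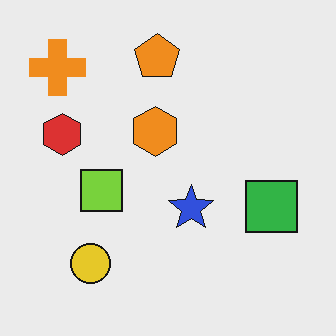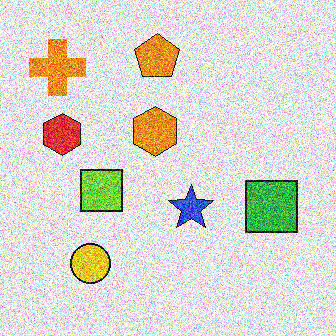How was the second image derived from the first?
This is the original image degraded with a thick layer of grain.

Random speckle covers the whole image, including the flat background.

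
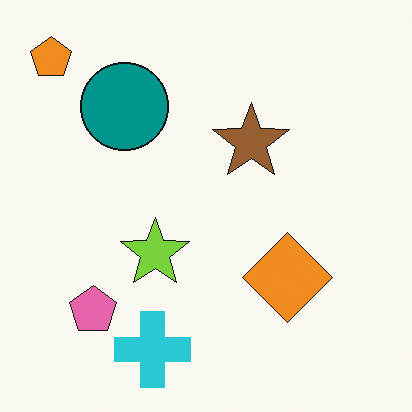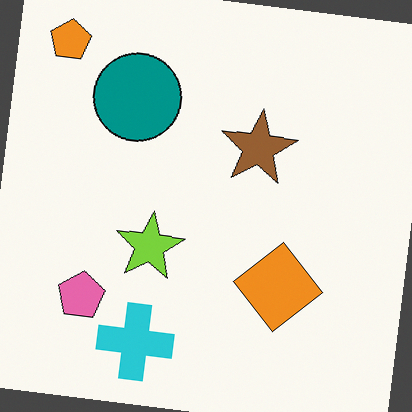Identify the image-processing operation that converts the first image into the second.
This is the original image rotated clockwise by a slight angle.

Every shape is tilted by the same angle and the image corners show triangular fill wedges — a whole-image rotation by a non-right angle.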